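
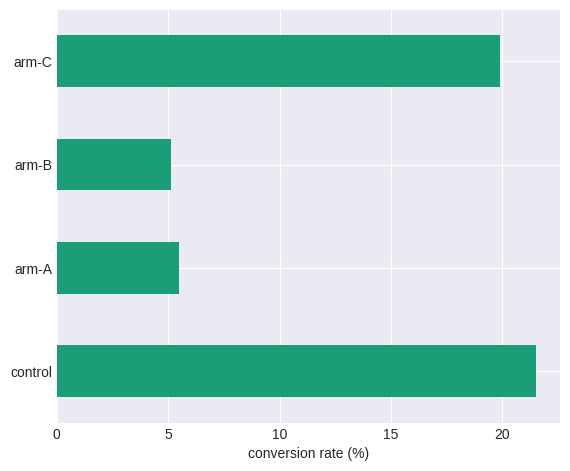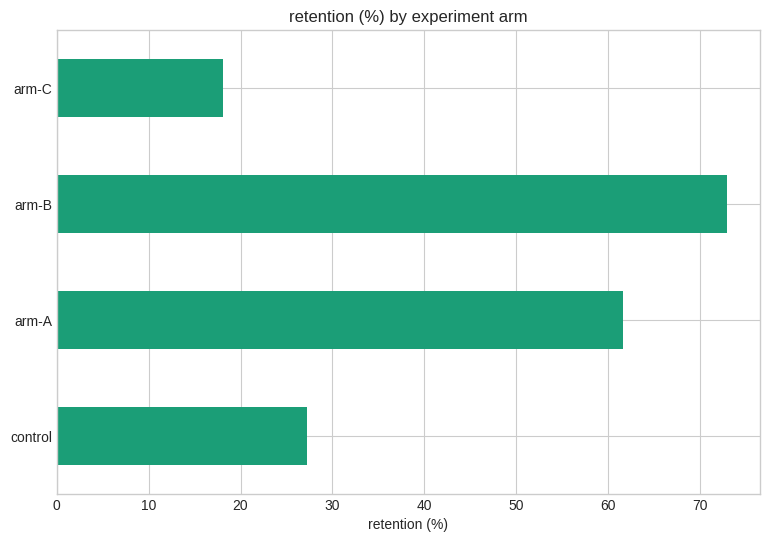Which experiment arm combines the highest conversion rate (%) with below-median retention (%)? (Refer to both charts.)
control

Chart 2 median retention (%) ≈ 40; below-median experiment arms: control, arm-C. Among those, control has the highest conversion rate (%) (≈ 22).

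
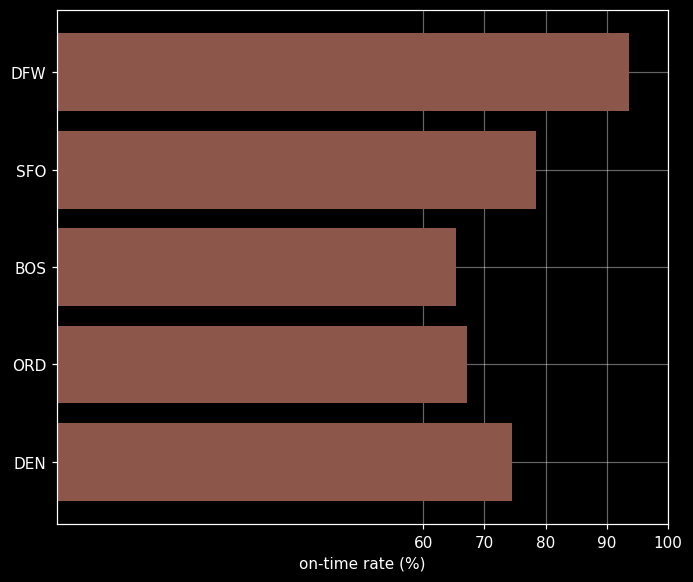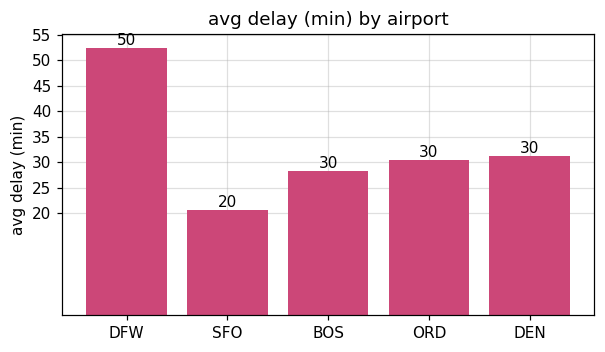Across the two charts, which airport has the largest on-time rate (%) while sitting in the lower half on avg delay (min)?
SFO

Chart 2 median avg delay (min) ≈ 30; below-median airports: SFO, BOS. Among those, SFO has the highest on-time rate (%) (≈ 80).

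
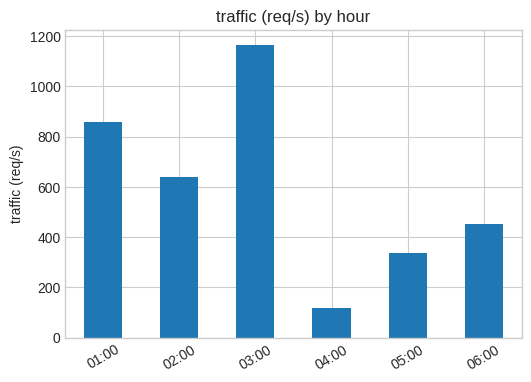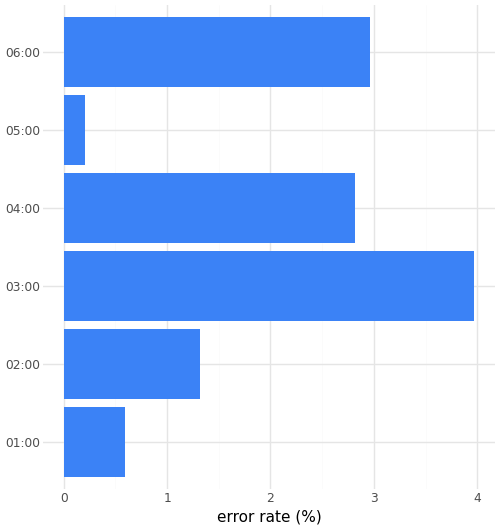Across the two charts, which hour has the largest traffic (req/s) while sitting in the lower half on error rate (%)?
Chart 2 median error rate (%) ≈ 2; below-median hours: 01:00, 02:00, 05:00. Among those, 01:00 has the highest traffic (req/s) (≈ 800).

01:00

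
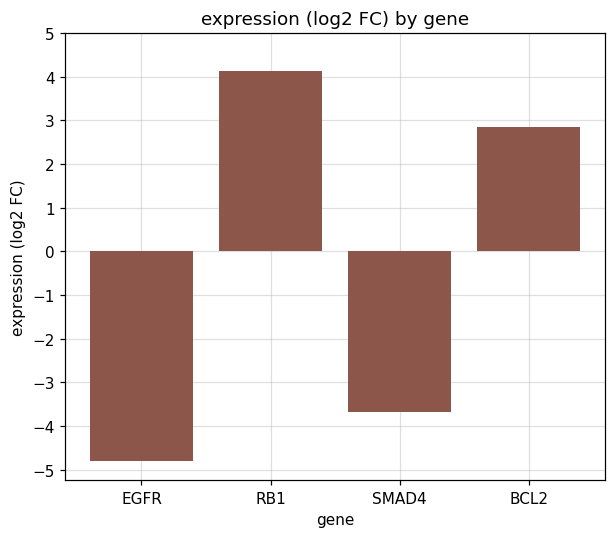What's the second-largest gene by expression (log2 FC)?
BCL2

Top 3: RB1 ≈ 4, BCL2 ≈ 3, SMAD4 ≈ -4.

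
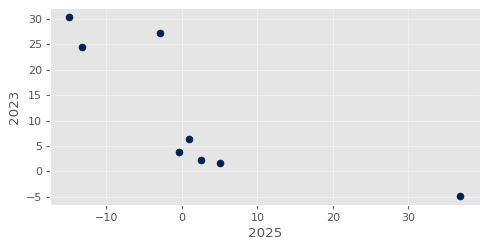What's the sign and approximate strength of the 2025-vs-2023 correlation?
negative, strong

Points are negatively correlated; strong (|r| ≈ 0.8).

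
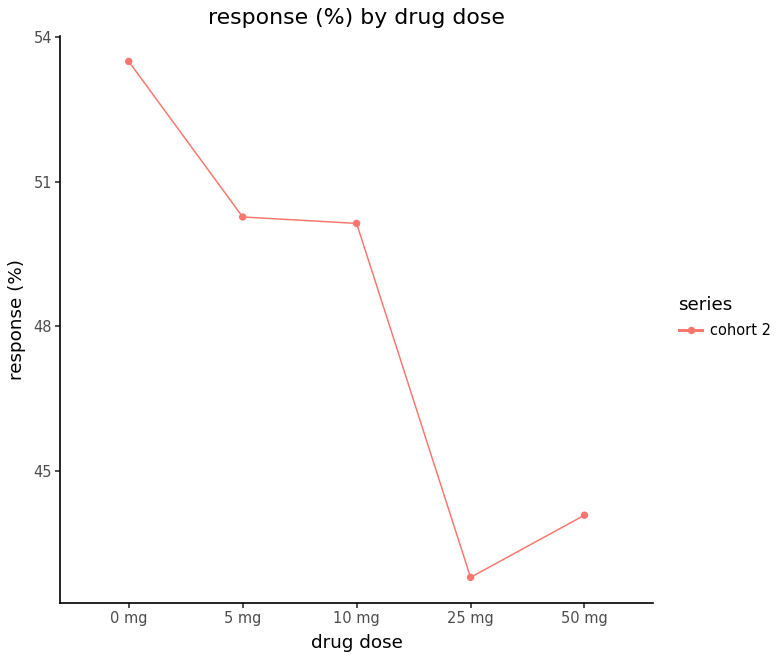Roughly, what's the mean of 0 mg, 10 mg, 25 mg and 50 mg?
(53 + 50 + 43 + 44) / 4 ≈ 48.

≈ 48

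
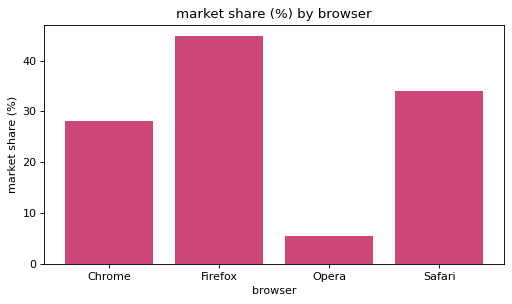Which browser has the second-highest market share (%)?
Top 3: Firefox ≈ 45, Safari ≈ 35, Chrome ≈ 30.

Safari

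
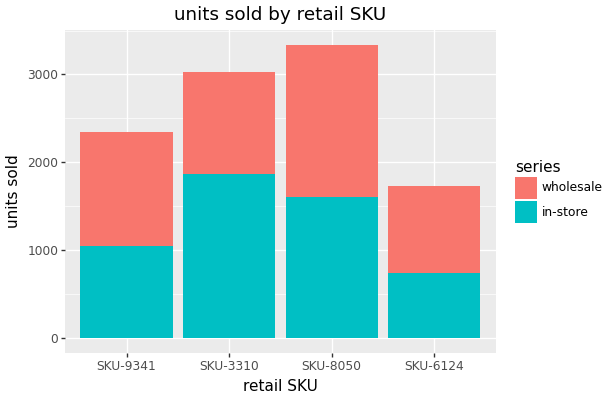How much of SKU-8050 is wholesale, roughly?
wholesale top ≈ 3500, bottom ≈ 1500; segment ≈ 2000.

≈ 2000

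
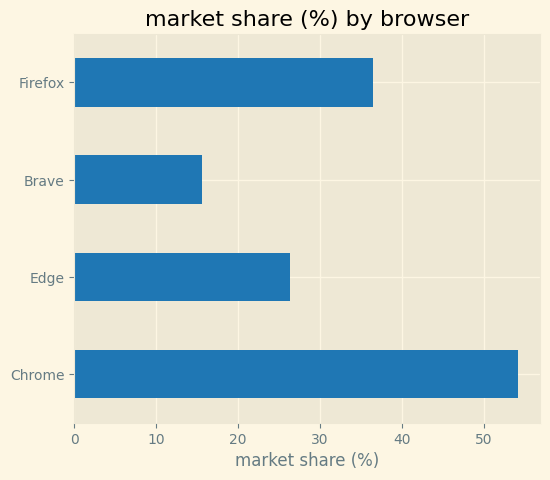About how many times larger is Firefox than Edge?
Firefox ≈ 35, Edge ≈ 25; 35/25 ≈ 1.4.

≈ 1.4×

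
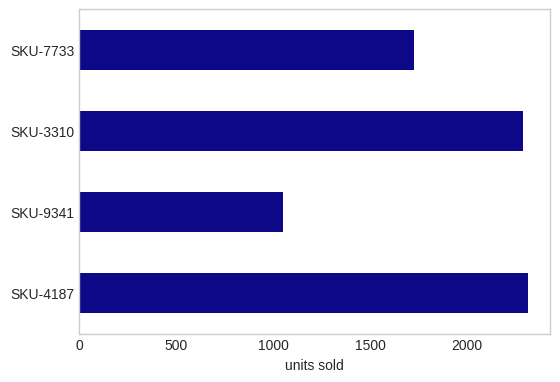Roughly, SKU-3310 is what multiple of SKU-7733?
SKU-3310 ≈ 2200, SKU-7733 ≈ 1800; 2200/1800 ≈ 1.22.

≈ 1.22×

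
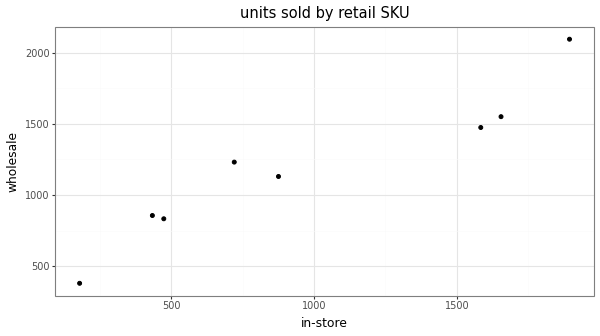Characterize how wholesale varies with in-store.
Points are positively correlated; strong (|r| ≈ 0.9).

positive, strong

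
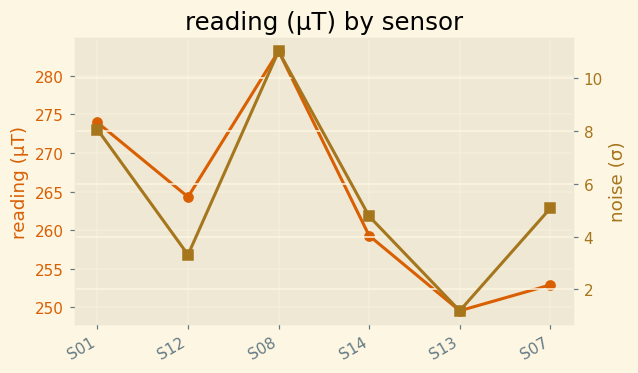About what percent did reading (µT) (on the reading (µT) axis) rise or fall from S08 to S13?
S08 ≈ 285, S13 ≈ 250; (250 − 285) / 285 ≈ -12.3%.

≈ -12.3%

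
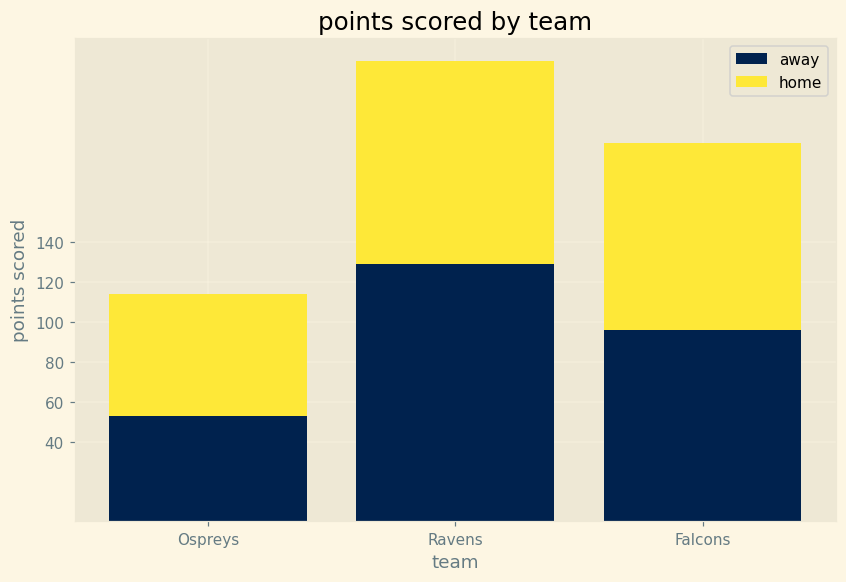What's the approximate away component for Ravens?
≈ 120

away top ≈ 120, bottom ≈ 0; segment ≈ 120.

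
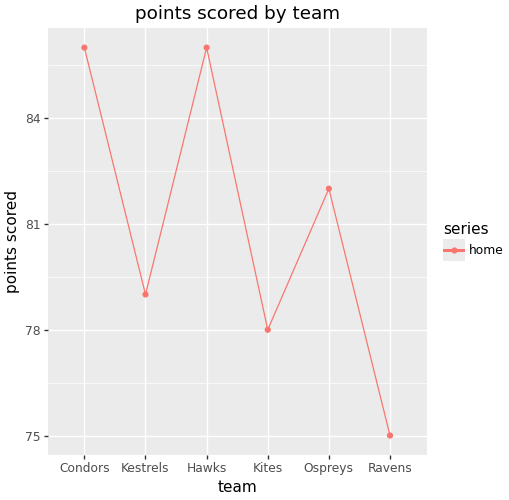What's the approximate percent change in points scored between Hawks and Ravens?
Hawks ≈ 86, Ravens ≈ 75; (75 − 86) / 86 ≈ -12.8%.

≈ -12.8%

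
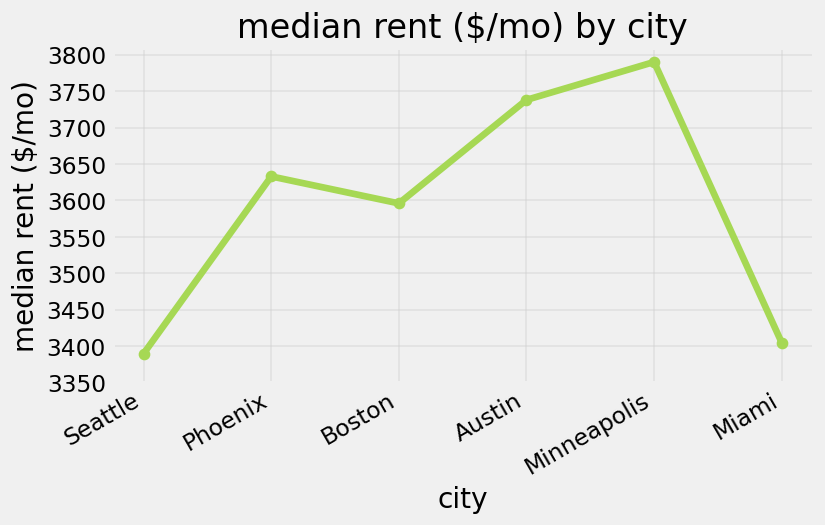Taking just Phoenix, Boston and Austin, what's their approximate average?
(3650 + 3600 + 3750) / 3 ≈ 3667.

≈ 3667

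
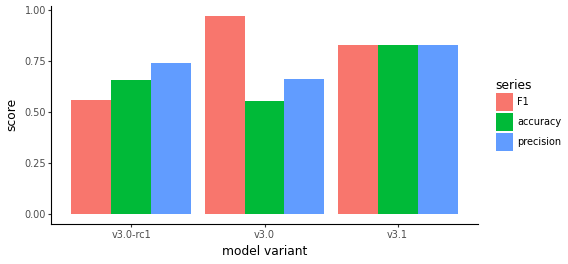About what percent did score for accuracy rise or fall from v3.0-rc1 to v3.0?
v3.0-rc1 ≈ 0.7, v3.0 ≈ 0.6; (0.6 − 0.7) / 0.7 ≈ -14.3%.

≈ -14.3%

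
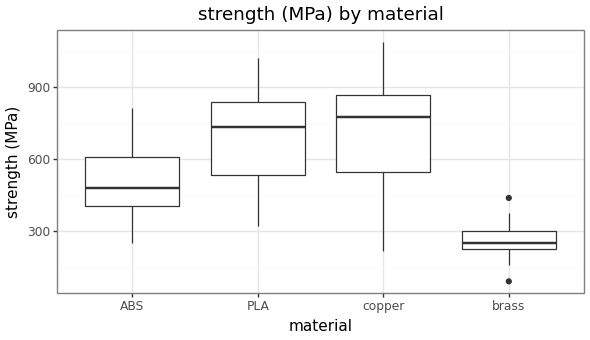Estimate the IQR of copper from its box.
≈ 300

Q3 ≈ 850, Q1 ≈ 550; IQR ≈ 300.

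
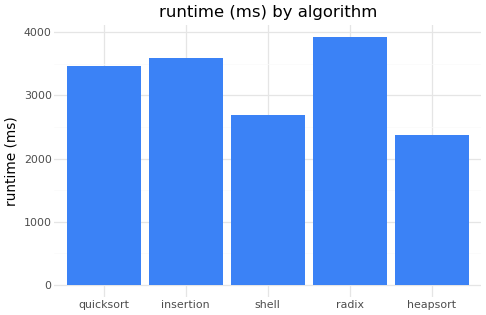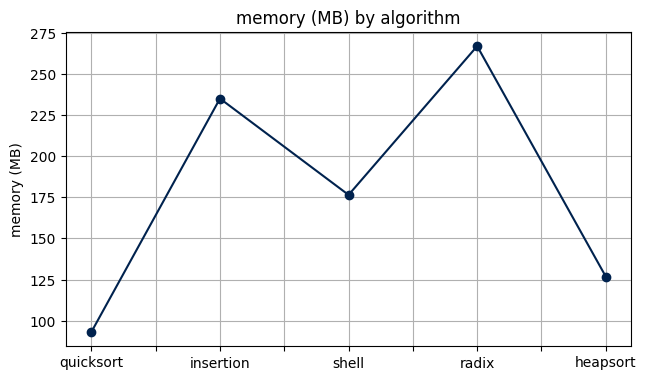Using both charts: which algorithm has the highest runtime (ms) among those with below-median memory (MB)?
quicksort

Chart 2 median memory (MB) ≈ 175; below-median algorithms: quicksort, heapsort. Among those, quicksort has the highest runtime (ms) (≈ 3500).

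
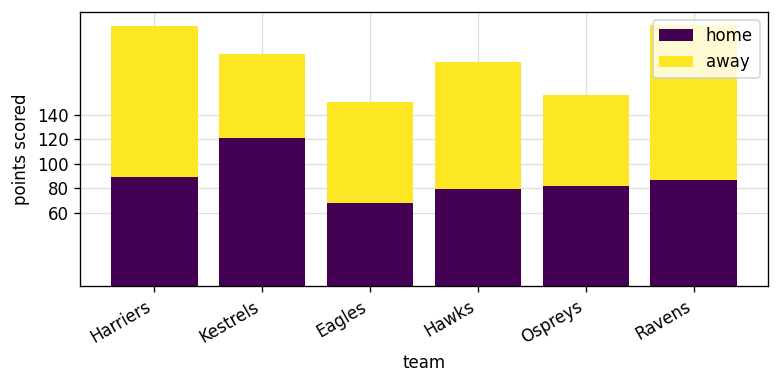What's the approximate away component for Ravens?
≈ 140

away top ≈ 220, bottom ≈ 80; segment ≈ 140.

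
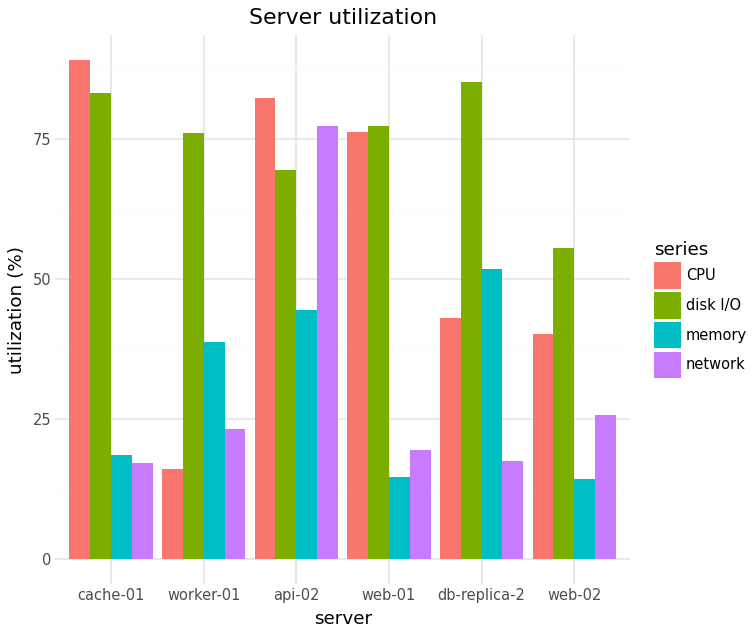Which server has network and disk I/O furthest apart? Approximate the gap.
db-replica-2, ≈ 70 %

db-replica-2: network ≈ 20, disk I/O ≈ 90 → gap ≈ 70. Next-largest (cache-01) is only ≈ 60.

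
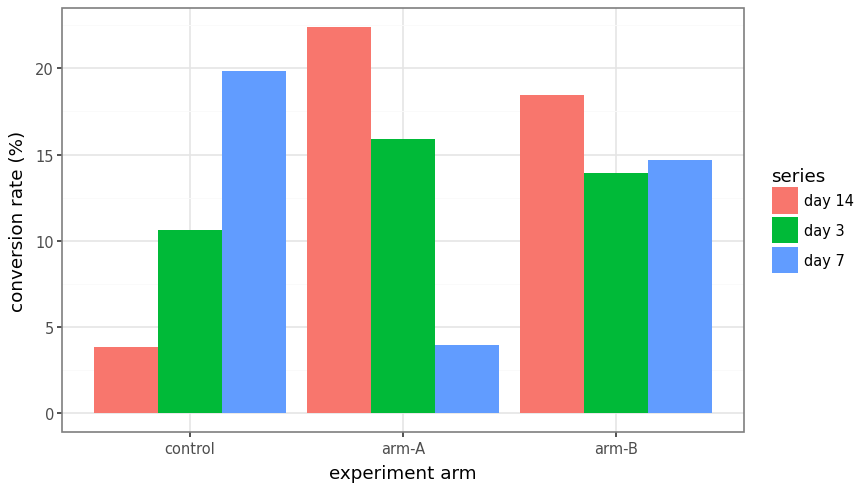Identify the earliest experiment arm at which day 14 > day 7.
arm-A

control: day 14 ≈ 4 vs day 7 ≈ 20 (not yet); arm-A: day 14 ≈ 22 vs day 7 ≈ 4 (first crossover).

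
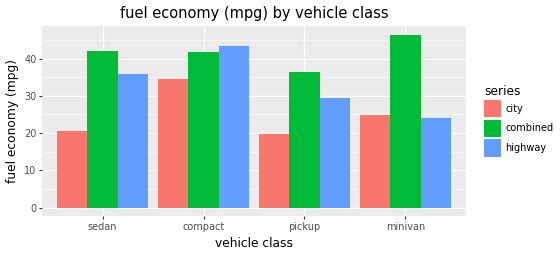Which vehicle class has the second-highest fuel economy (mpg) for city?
minivan

Top 3 for city: compact ≈ 35, minivan ≈ 25, sedan ≈ 20.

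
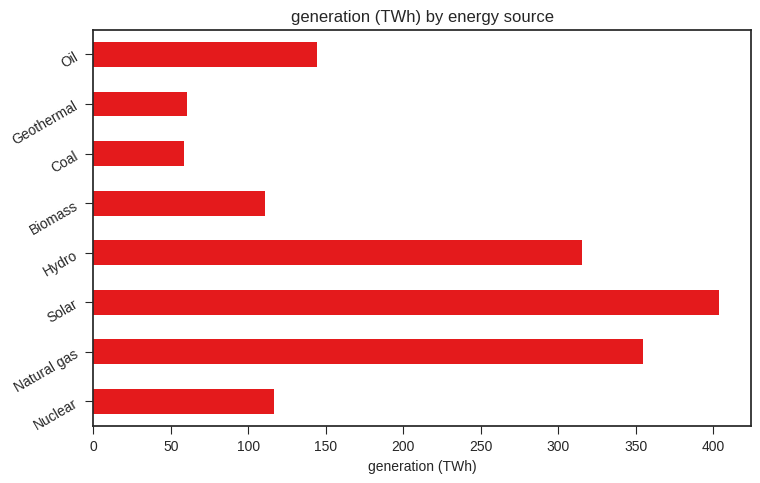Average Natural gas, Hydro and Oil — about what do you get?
(350 + 300 + 150) / 3 ≈ 267.

≈ 267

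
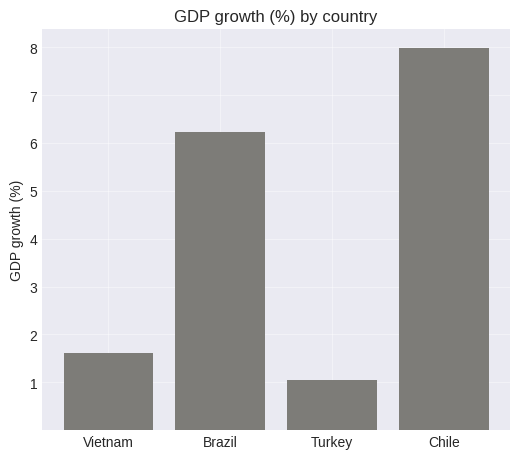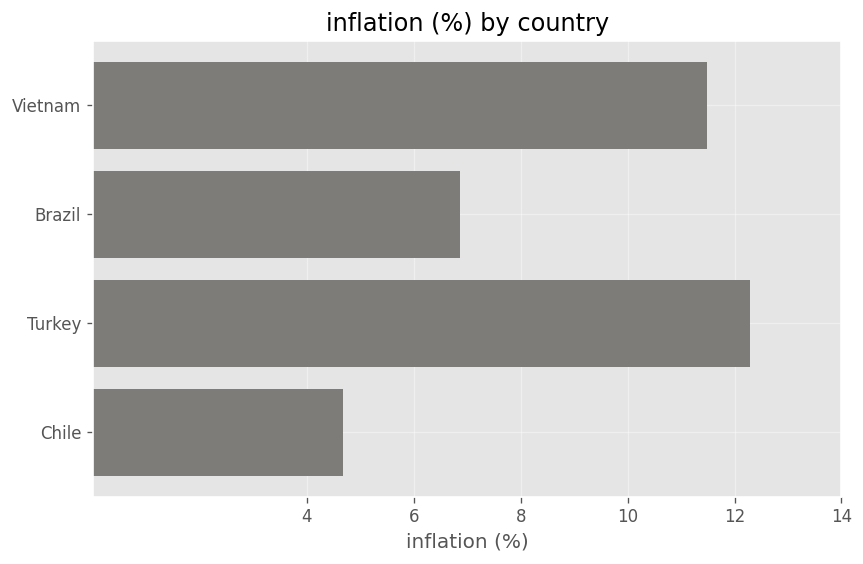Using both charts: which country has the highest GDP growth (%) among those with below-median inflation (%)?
Chart 2 median inflation (%) ≈ 10; below-median countries: Brazil, Chile. Among those, Chile has the highest GDP growth (%) (≈ 8).

Chile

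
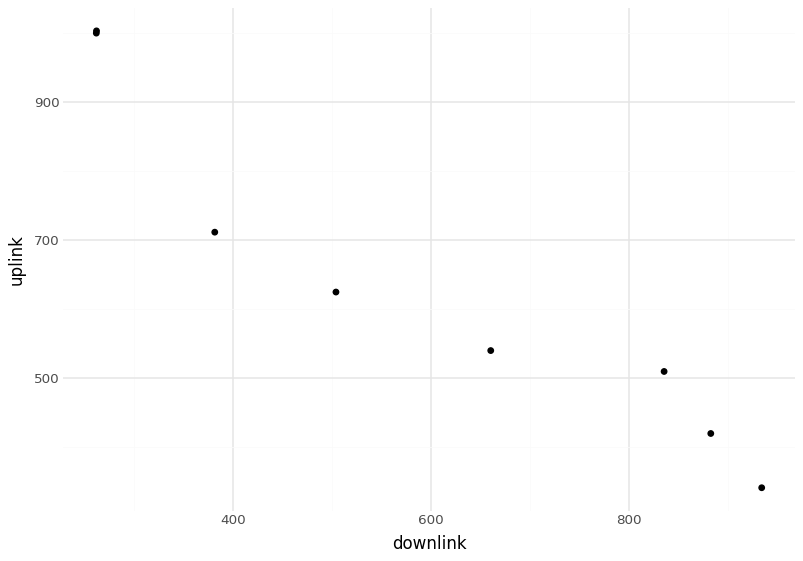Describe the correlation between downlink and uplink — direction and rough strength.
Points are negatively correlated; strong (|r| ≈ 1.0).

negative, strong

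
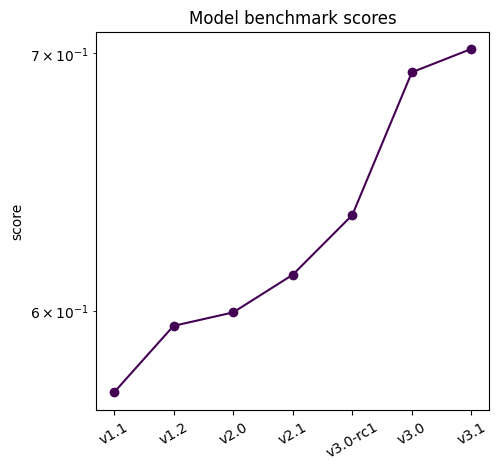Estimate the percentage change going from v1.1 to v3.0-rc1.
v1.1 ≈ 0.58, v3.0-rc1 ≈ 0.64; (0.64 − 0.58) / 0.58 ≈ +10.3%.

≈ +10.3%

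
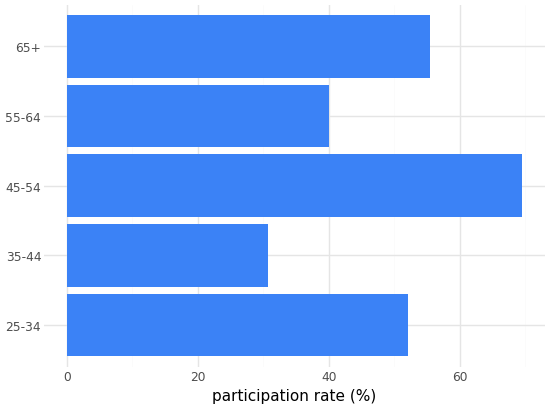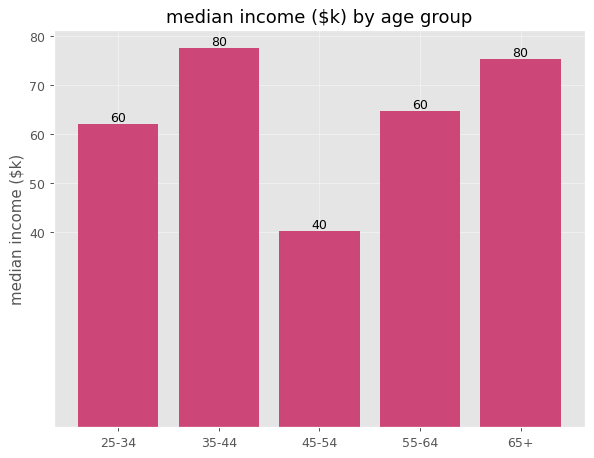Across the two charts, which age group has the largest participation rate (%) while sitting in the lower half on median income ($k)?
45-54

Chart 2 median median income ($k) ≈ 60; below-median age groups: 25-34, 45-54. Among those, 45-54 has the highest participation rate (%) (≈ 70).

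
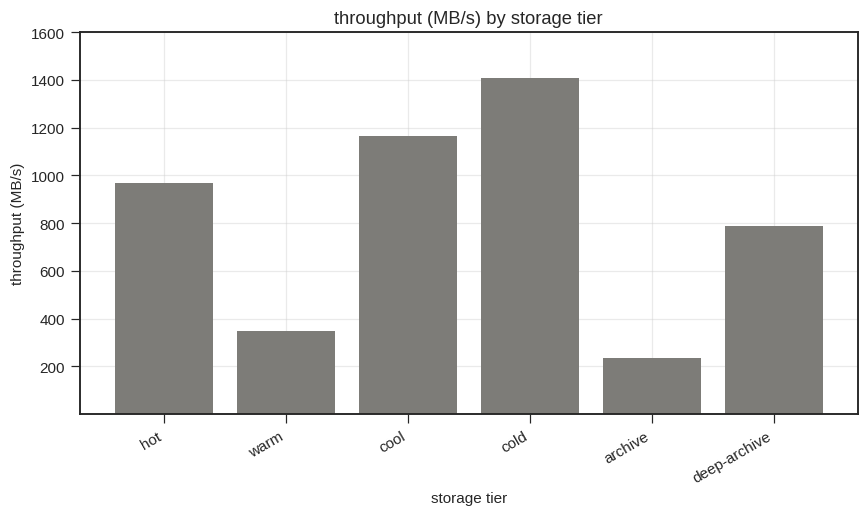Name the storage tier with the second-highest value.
Top 3: cold ≈ 1400, cool ≈ 1200, hot ≈ 1000.

cool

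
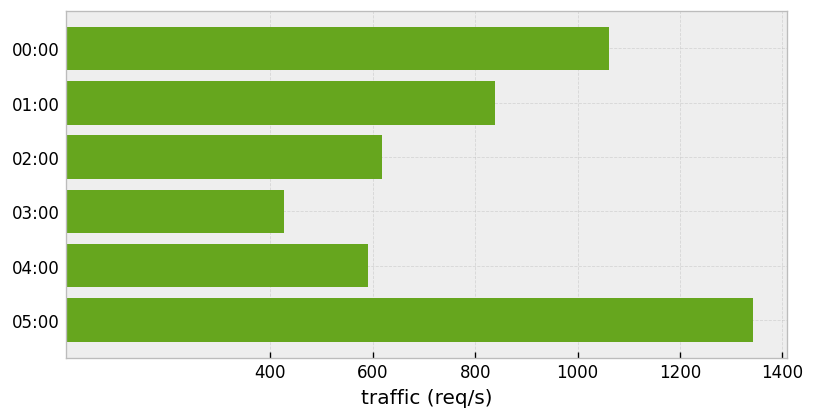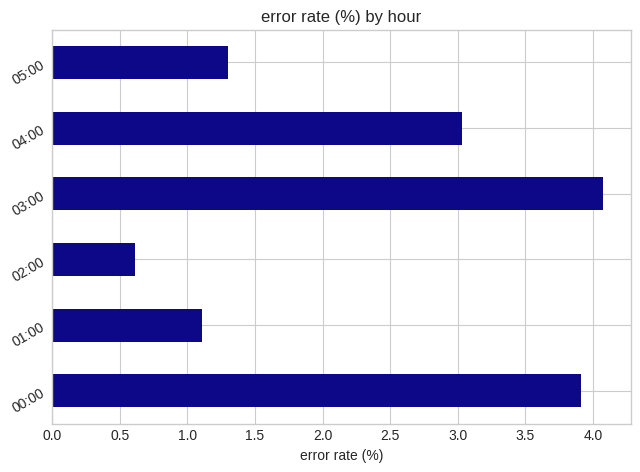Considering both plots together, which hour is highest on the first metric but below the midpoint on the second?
05:00

Chart 2 median error rate (%) ≈ 2; below-median hours: 01:00, 02:00, 05:00. Among those, 05:00 has the highest traffic (req/s) (≈ 1400).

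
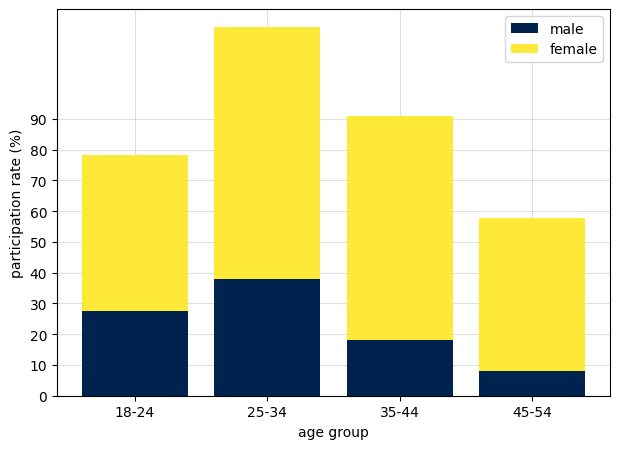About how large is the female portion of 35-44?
female top ≈ 90, bottom ≈ 20; segment ≈ 70.

≈ 70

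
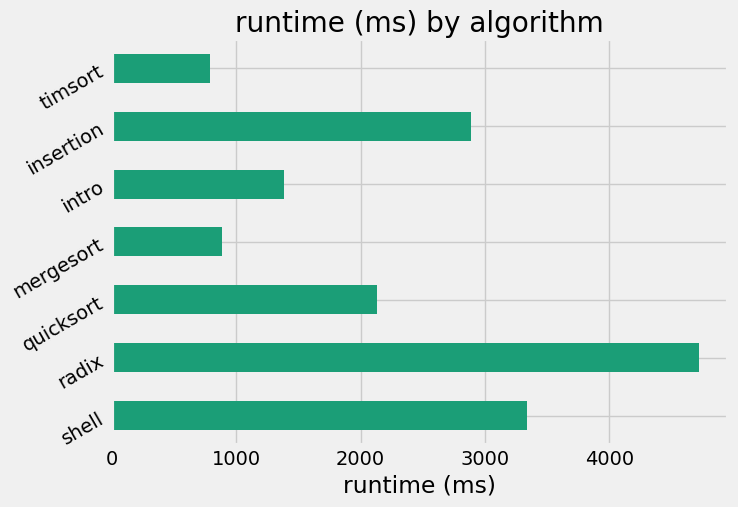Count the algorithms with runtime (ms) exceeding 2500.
3

Above 2500: shell, radix, insertion.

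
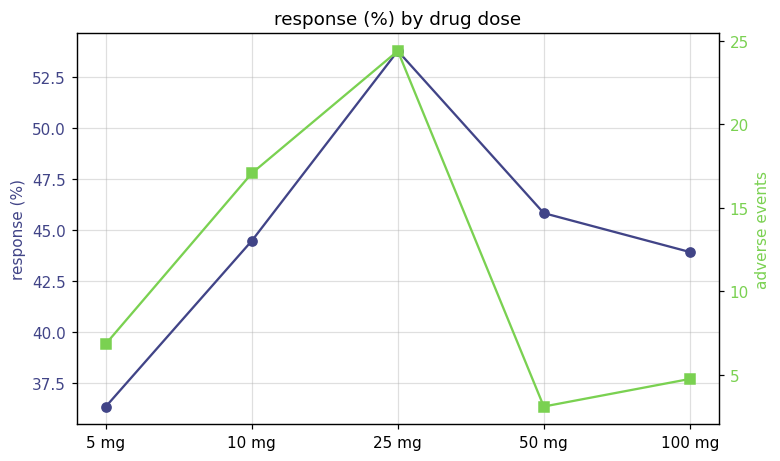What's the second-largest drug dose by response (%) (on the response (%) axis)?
Top 3 (on the response (%) axis): 25 mg ≈ 54, 50 mg ≈ 46, 10 mg ≈ 44.

50 mg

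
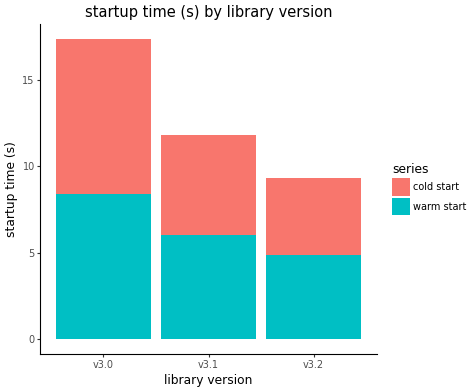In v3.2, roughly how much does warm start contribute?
warm start top ≈ 4, bottom ≈ 0; segment ≈ 4.

≈ 4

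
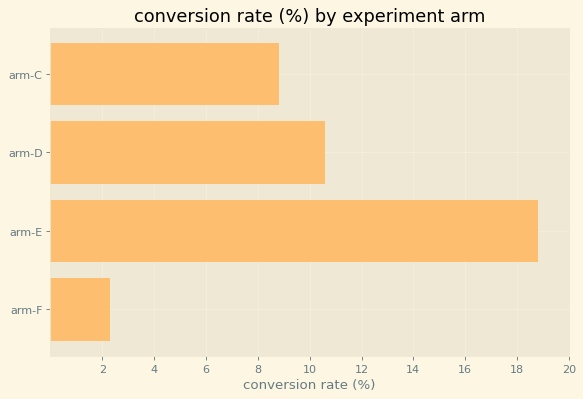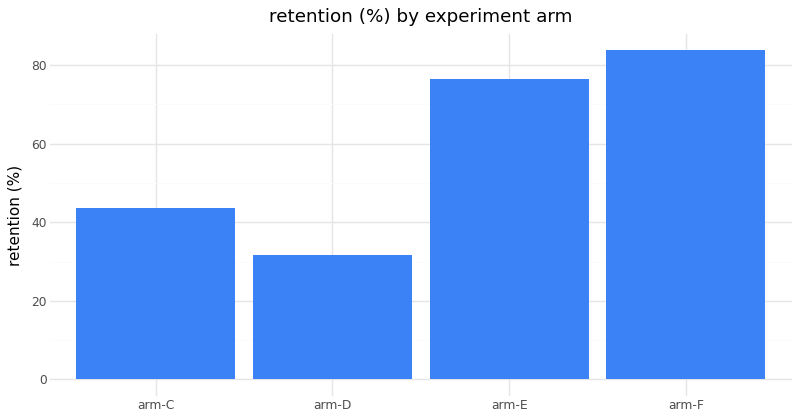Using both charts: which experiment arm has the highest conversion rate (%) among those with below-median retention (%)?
arm-D

Chart 2 median retention (%) ≈ 60; below-median experiment arms: arm-C, arm-D. Among those, arm-D has the highest conversion rate (%) (≈ 10).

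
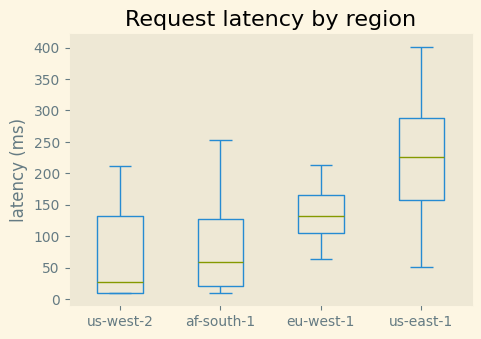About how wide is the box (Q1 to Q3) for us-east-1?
≈ 120

Q3 ≈ 280, Q1 ≈ 160; IQR ≈ 120.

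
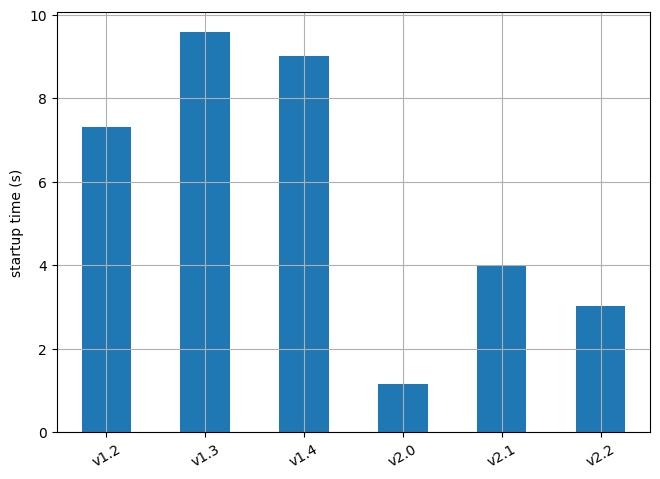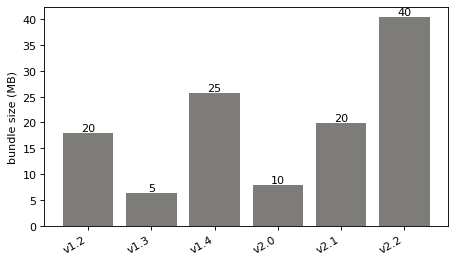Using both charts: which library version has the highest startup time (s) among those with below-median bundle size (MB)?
Chart 2 median bundle size (MB) ≈ 20; below-median library versions: v1.2, v1.3, v2.0. Among those, v1.3 has the highest startup time (s) (≈ 10).

v1.3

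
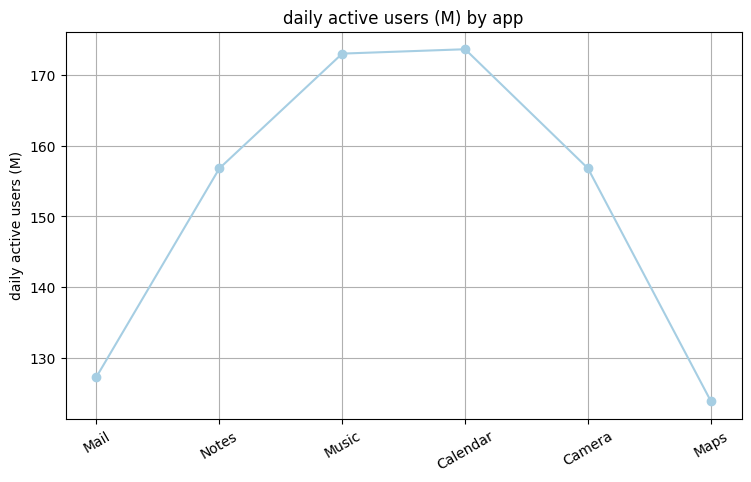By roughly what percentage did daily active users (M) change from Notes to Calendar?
Notes ≈ 155, Calendar ≈ 175; (175 − 155) / 155 ≈ +12.9%.

≈ +12.9%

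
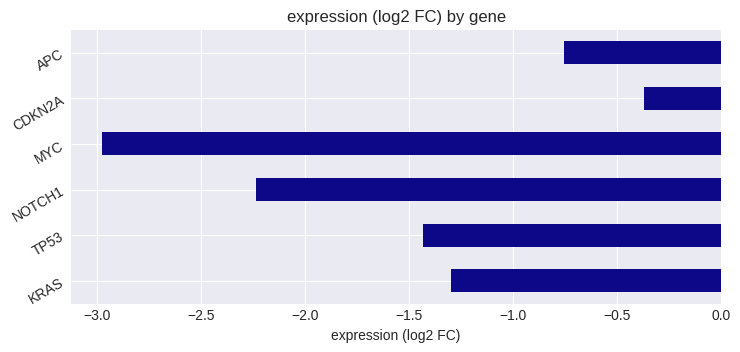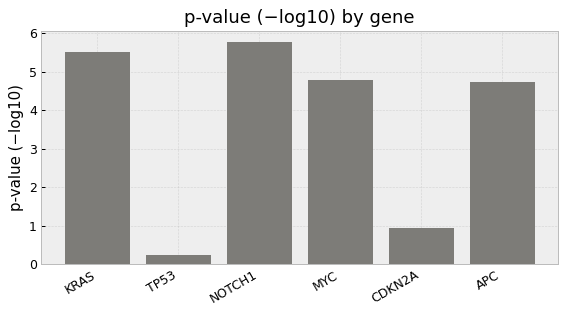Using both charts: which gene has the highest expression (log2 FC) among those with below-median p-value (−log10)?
CDKN2A

Chart 2 median p-value (−log10) ≈ 5; below-median genes: TP53, CDKN2A, APC. Among those, CDKN2A has the highest expression (log2 FC) (≈ 0).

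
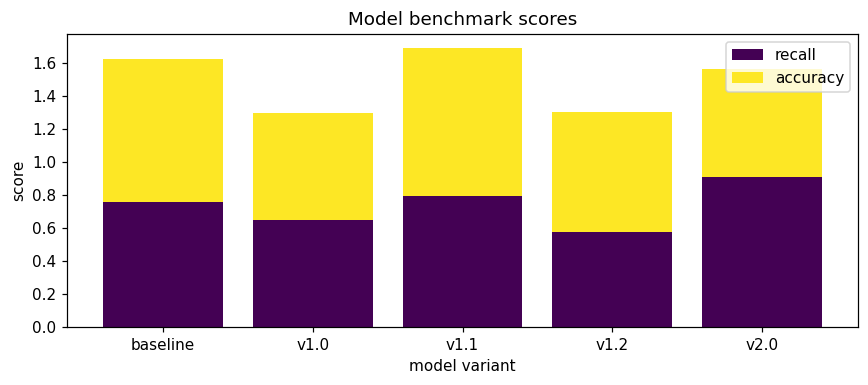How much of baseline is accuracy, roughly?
accuracy top ≈ 1.6, bottom ≈ 0.8; segment ≈ 0.8.

≈ 0.8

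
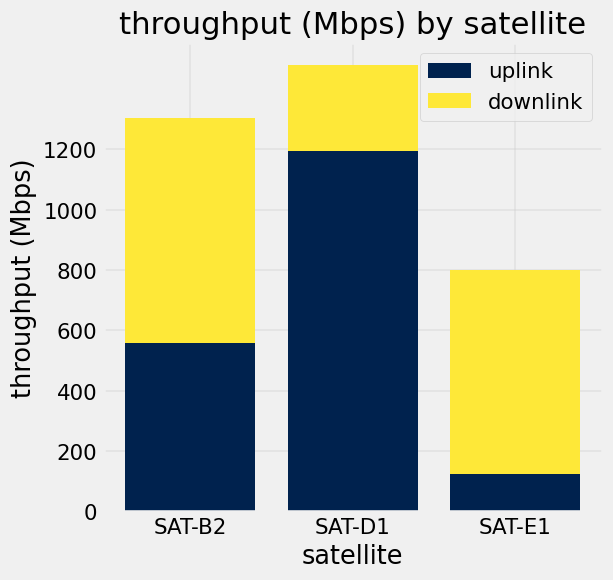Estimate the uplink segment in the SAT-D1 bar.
uplink top ≈ 1200, bottom ≈ 0; segment ≈ 1200.

≈ 1200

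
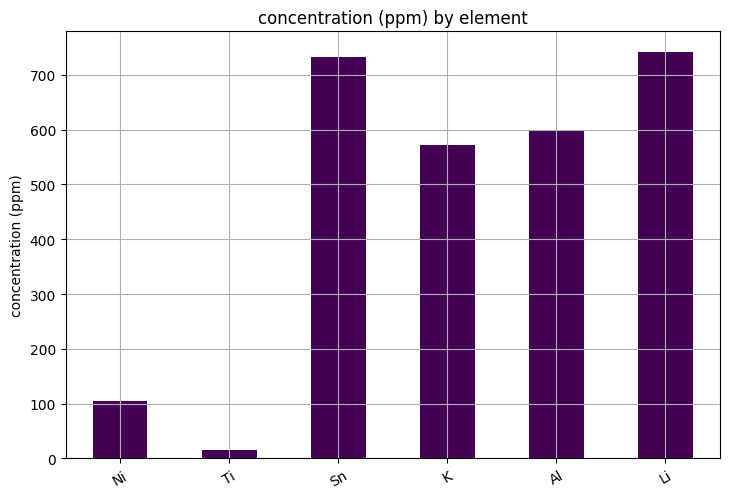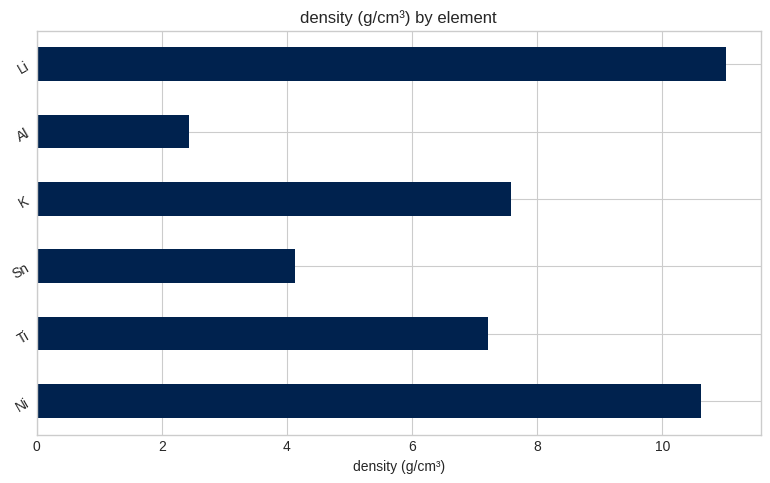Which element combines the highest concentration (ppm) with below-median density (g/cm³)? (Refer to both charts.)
Sn

Chart 2 median density (g/cm³) ≈ 8; below-median elements: Ti, Sn, Al. Among those, Sn has the highest concentration (ppm) (≈ 700).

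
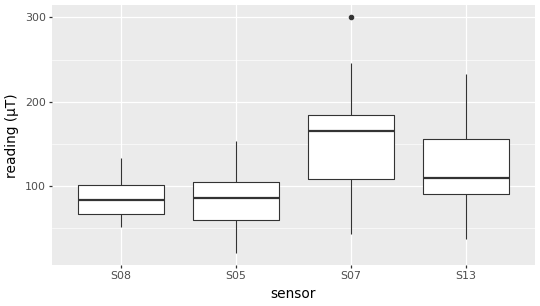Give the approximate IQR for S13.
≈ 70

Q3 ≈ 160, Q1 ≈ 90; IQR ≈ 70.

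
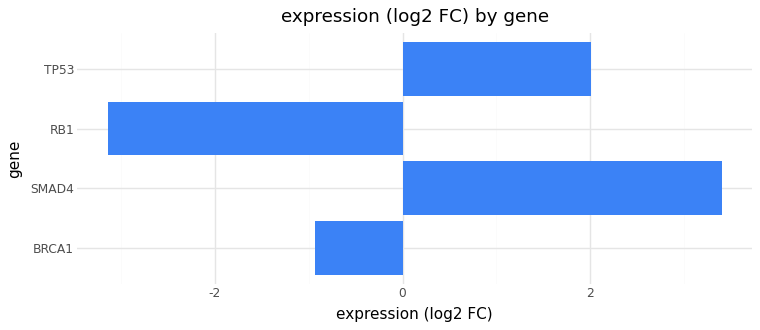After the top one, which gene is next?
TP53

Top 3: SMAD4 ≈ 3, TP53 ≈ 2, BRCA1 ≈ -1.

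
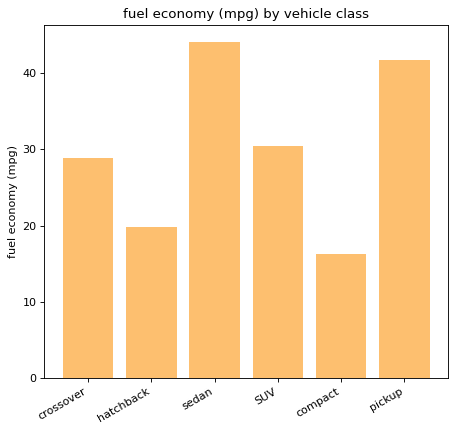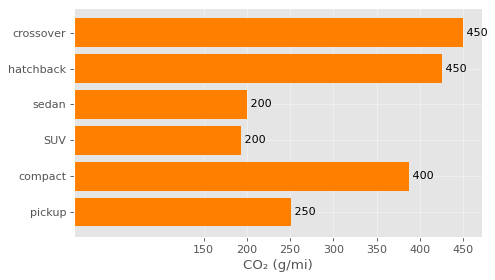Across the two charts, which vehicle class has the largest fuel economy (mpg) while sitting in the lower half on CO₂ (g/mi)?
sedan

Chart 2 median CO₂ (g/mi) ≈ 300; below-median vehicle classes: sedan, SUV, pickup. Among those, sedan has the highest fuel economy (mpg) (≈ 45).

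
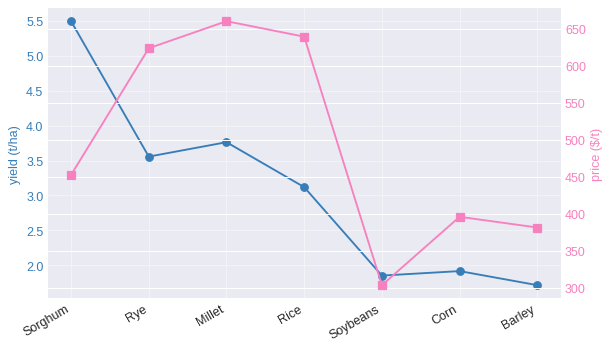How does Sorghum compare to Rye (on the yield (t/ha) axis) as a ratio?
Sorghum ≈ 5.5, Rye ≈ 3.5; 5.5/3.5 ≈ 1.57.

≈ 1.57×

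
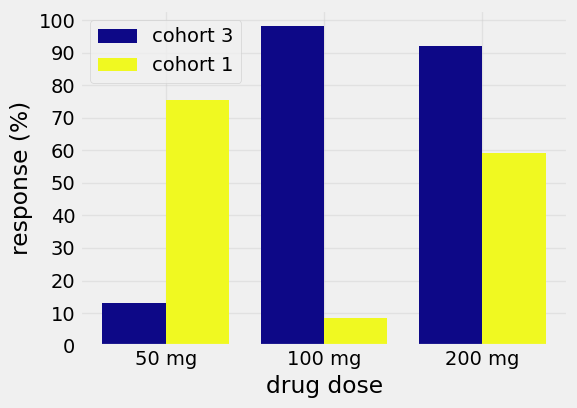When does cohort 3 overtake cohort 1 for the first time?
50 mg: cohort 3 ≈ 10 vs cohort 1 ≈ 80 (not yet); 100 mg: cohort 3 ≈ 100 vs cohort 1 ≈ 10 (first crossover).

100 mg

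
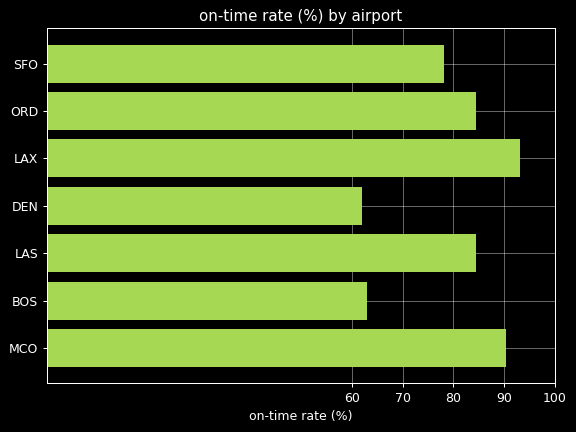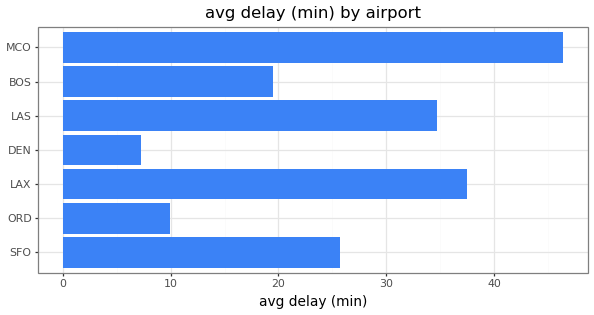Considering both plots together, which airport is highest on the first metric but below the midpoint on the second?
Chart 2 median avg delay (min) ≈ 25; below-median airports: ORD, DEN, BOS. Among those, ORD has the highest on-time rate (%) (≈ 80).

ORD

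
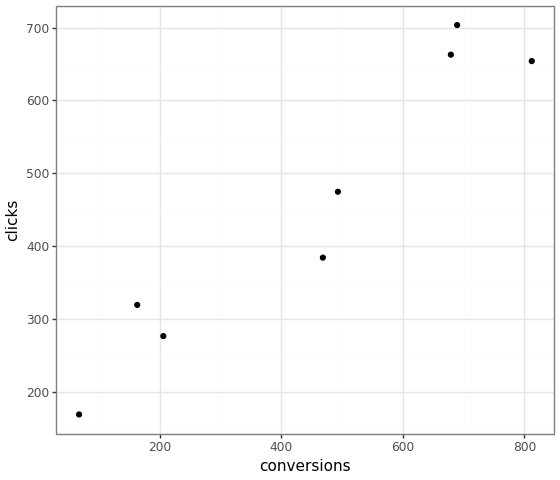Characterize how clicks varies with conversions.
positive, strong

Points are positively correlated; strong (|r| ≈ 1.0).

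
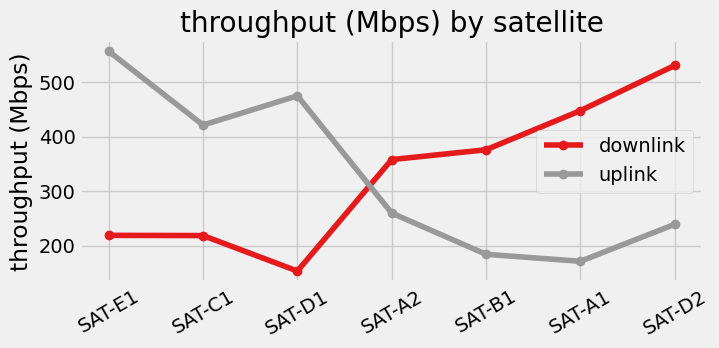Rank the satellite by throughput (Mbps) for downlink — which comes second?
SAT-A1

Top 3 for downlink: SAT-D2 ≈ 550, SAT-A1 ≈ 450, SAT-B1 ≈ 400.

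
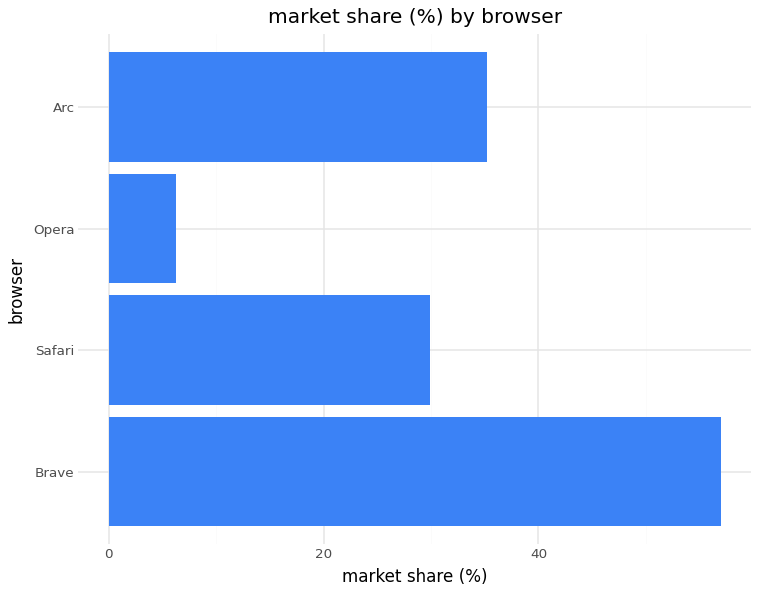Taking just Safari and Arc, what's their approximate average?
≈ 32

(30 + 35) / 2 ≈ 32.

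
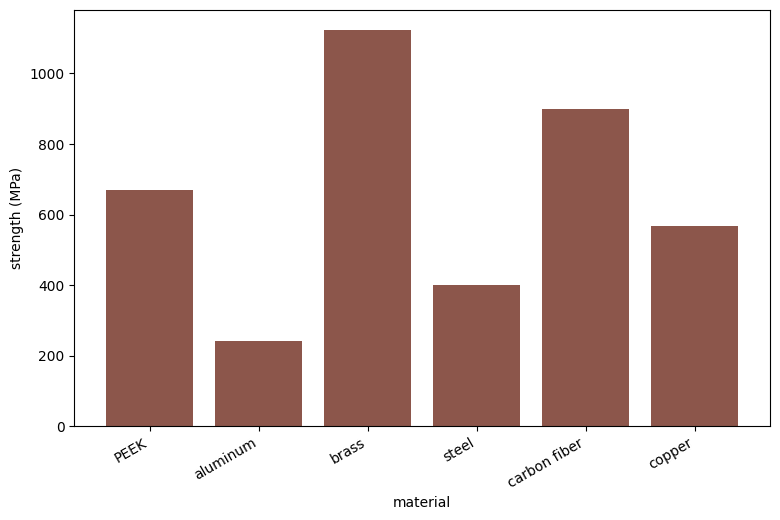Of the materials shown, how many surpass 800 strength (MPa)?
Above 800: brass, carbon fiber.

2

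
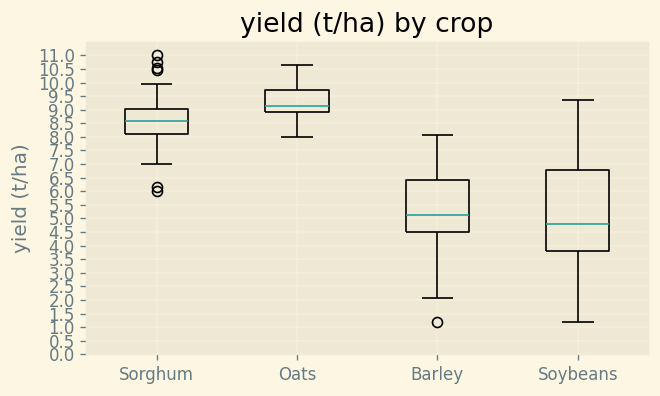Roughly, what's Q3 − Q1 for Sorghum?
Q3 ≈ 9.0, Q1 ≈ 8.0; IQR ≈ 1.0.

≈ 1.0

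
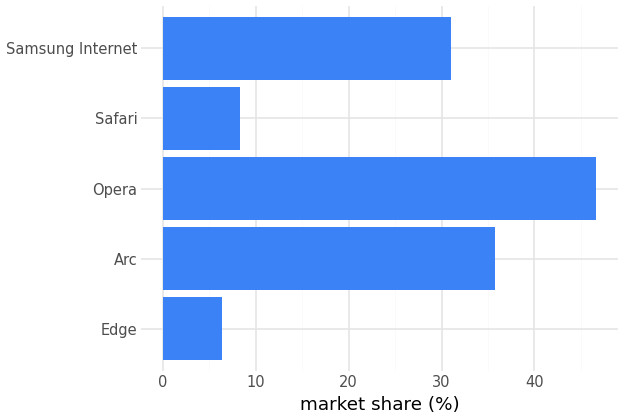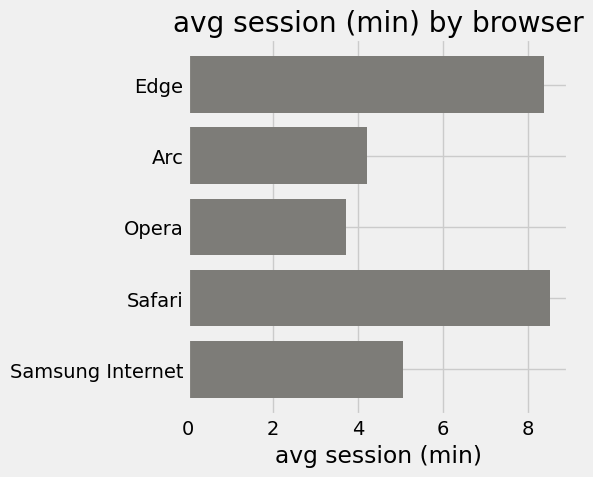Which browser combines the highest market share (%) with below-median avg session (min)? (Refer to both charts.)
Chart 2 median avg session (min) ≈ 5; below-median browsers: Arc, Opera. Among those, Opera has the highest market share (%) (≈ 45).

Opera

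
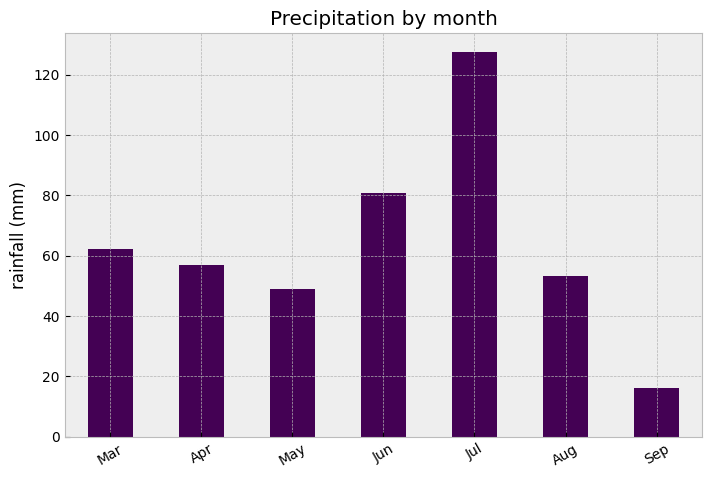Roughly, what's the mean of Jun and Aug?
≈ 70

(80 + 60) / 2 ≈ 70.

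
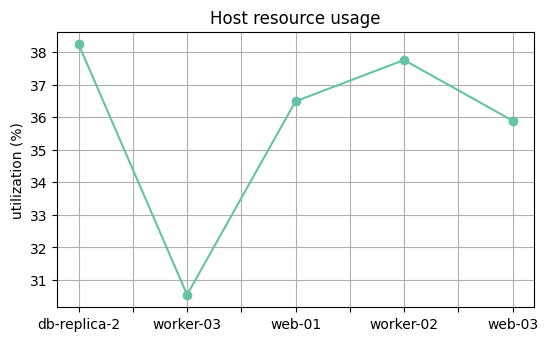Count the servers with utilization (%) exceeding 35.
Above 35: db-replica-2, web-01, worker-02, web-03.

4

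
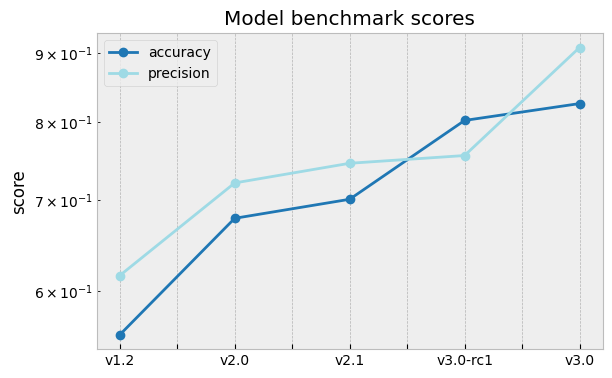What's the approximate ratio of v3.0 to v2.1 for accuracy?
≈ 1.21×

v3.0 ≈ 0.85, v2.1 ≈ 0.70; 0.85/0.70 ≈ 1.21.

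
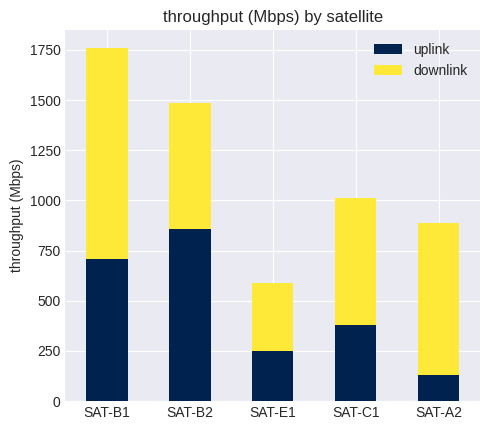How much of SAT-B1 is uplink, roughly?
uplink top ≈ 800, bottom ≈ 0; segment ≈ 800.

≈ 800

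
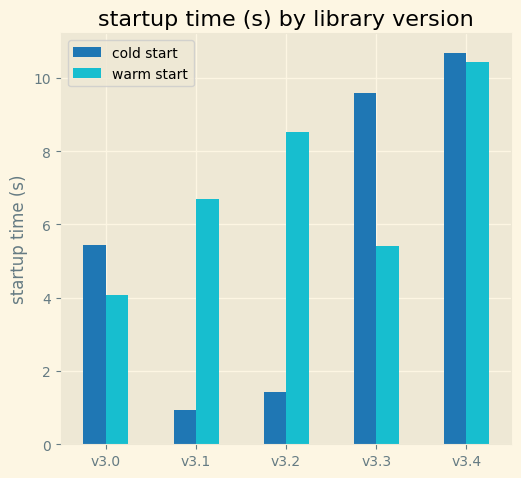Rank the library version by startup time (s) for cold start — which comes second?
Top 3 for cold start: v3.4 ≈ 11, v3.3 ≈ 10, v3.0 ≈ 5.

v3.3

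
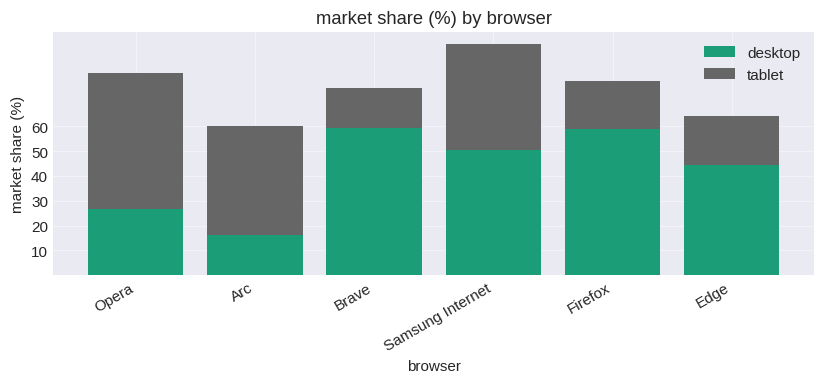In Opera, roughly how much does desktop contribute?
desktop top ≈ 30, bottom ≈ 0; segment ≈ 30.

≈ 30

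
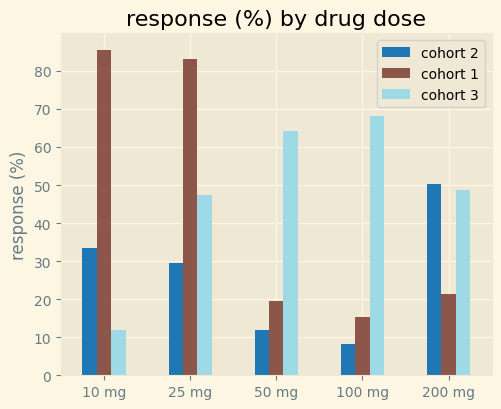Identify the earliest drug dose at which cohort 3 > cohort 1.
25 mg: cohort 3 ≈ 50 vs cohort 1 ≈ 80 (not yet); 50 mg: cohort 3 ≈ 60 vs cohort 1 ≈ 20 (first crossover).

50 mg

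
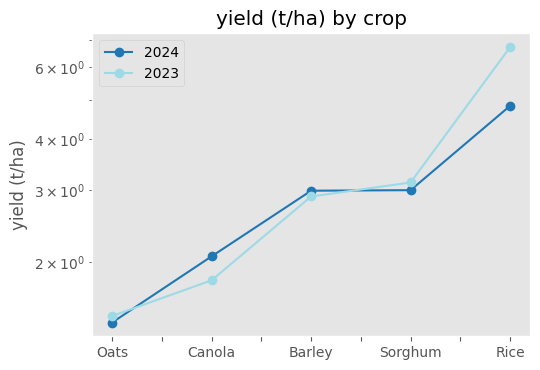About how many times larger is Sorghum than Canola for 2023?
≈ 1.5×

Sorghum ≈ 3.0, Canola ≈ 2.0; 3.0/2.0 ≈ 1.5.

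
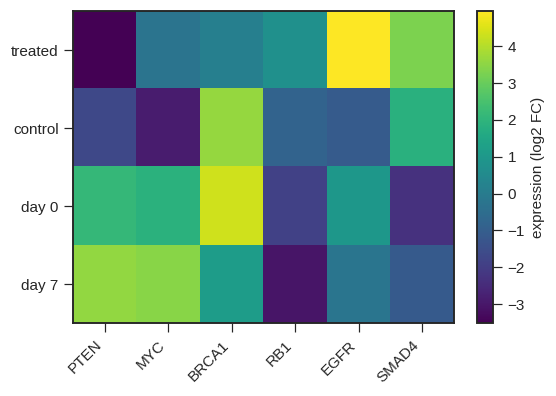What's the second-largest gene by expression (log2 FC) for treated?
Top 3 for treated: EGFR ≈ 5, SMAD4 ≈ 3, RB1 ≈ 1.

SMAD4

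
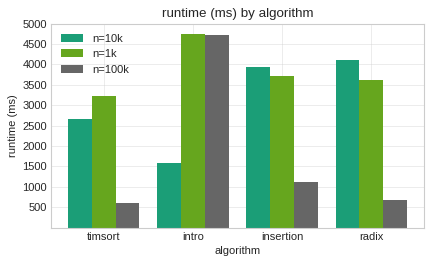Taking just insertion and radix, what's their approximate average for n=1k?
(3500 + 3500) / 2 ≈ 3500.

≈ 3500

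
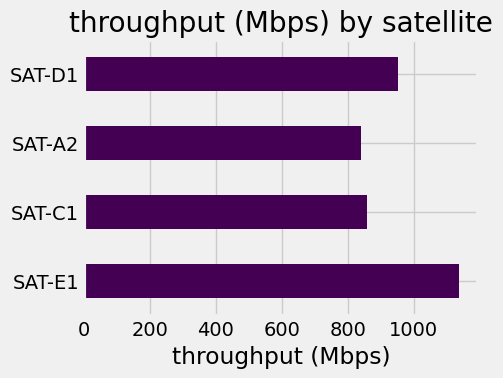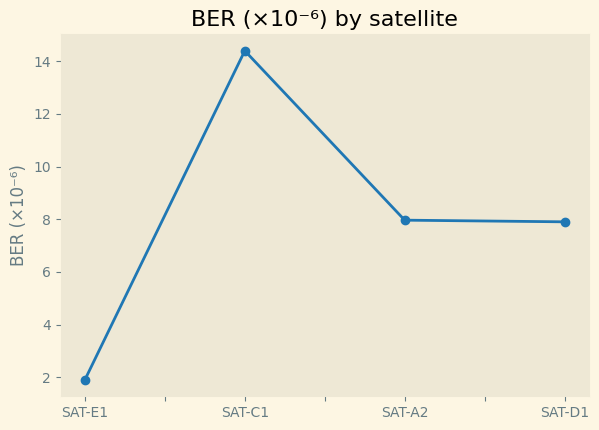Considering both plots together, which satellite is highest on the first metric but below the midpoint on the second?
SAT-E1

Chart 2 median BER (×10⁻⁶) ≈ 8; below-median satellites: SAT-E1, SAT-D1. Among those, SAT-E1 has the highest throughput (Mbps) (≈ 1200).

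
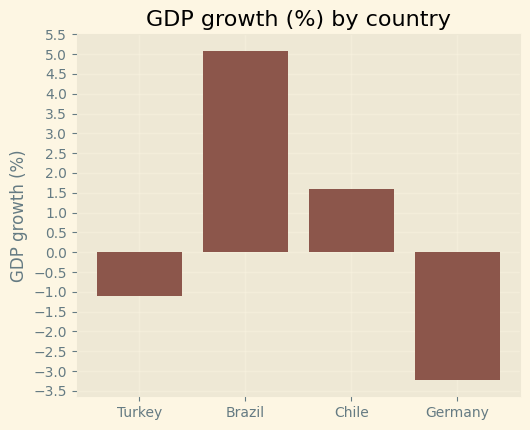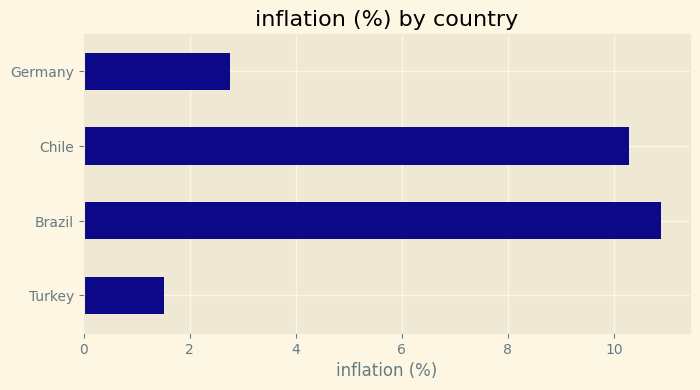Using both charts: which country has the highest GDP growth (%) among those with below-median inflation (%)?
Turkey

Chart 2 median inflation (%) ≈ 7; below-median countries: Turkey, Germany. Among those, Turkey has the highest GDP growth (%) (≈ -1).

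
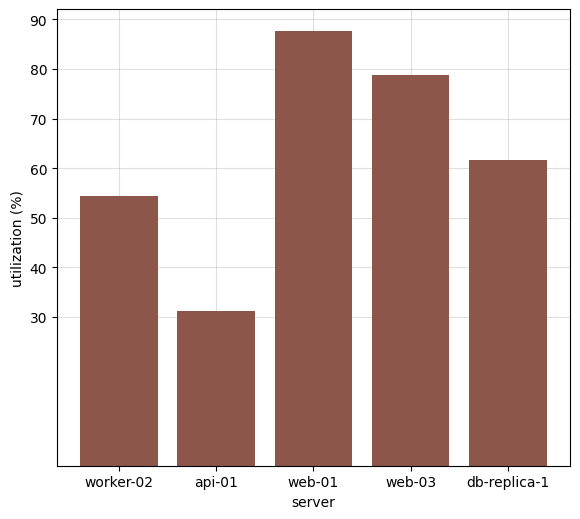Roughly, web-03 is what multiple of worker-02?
web-03 ≈ 80, worker-02 ≈ 50; 80/50 ≈ 1.6.

≈ 1.6×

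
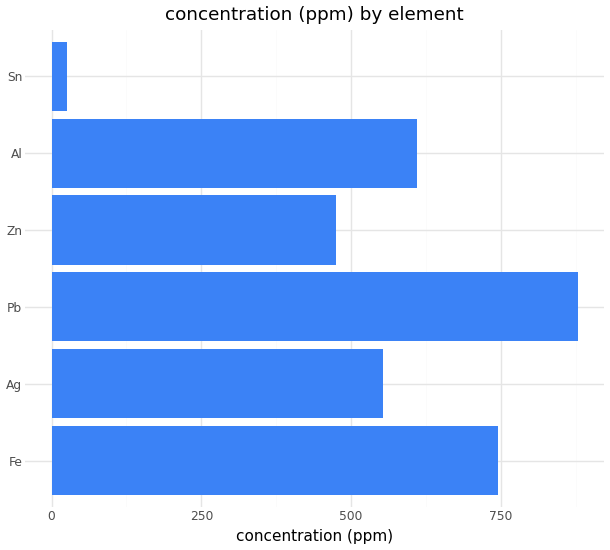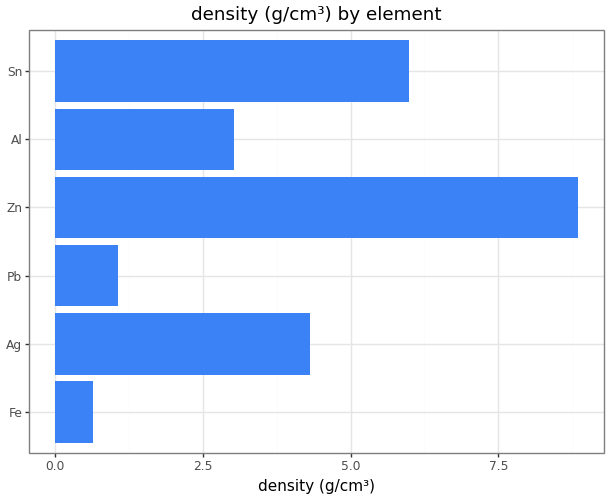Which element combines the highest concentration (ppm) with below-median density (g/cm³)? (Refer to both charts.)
Chart 2 median density (g/cm³) ≈ 4; below-median elements: Fe, Pb, Al. Among those, Pb has the highest concentration (ppm) (≈ 900).

Pb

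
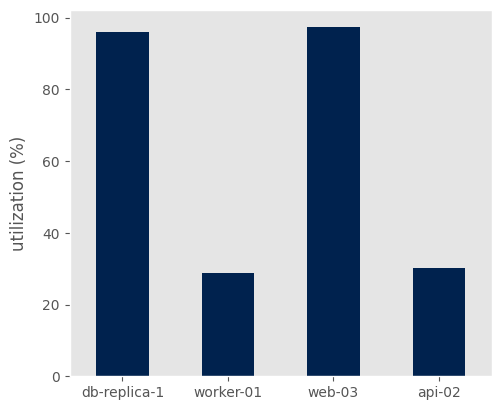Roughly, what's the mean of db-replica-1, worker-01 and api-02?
≈ 53

(100 + 30 + 30) / 3 ≈ 53.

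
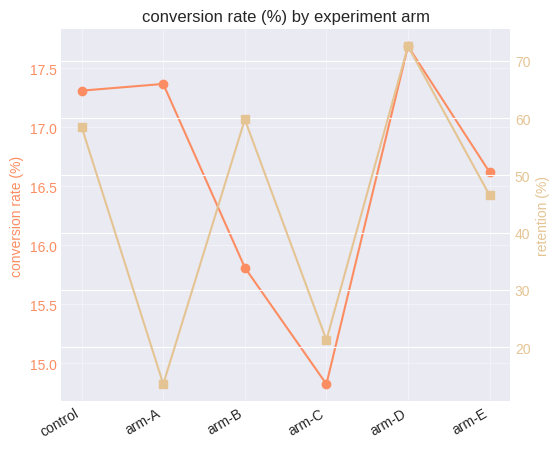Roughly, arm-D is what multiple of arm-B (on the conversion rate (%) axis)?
≈ 1.09×

arm-D ≈ 17.5, arm-B ≈ 16.0; 17.5/16.0 ≈ 1.09.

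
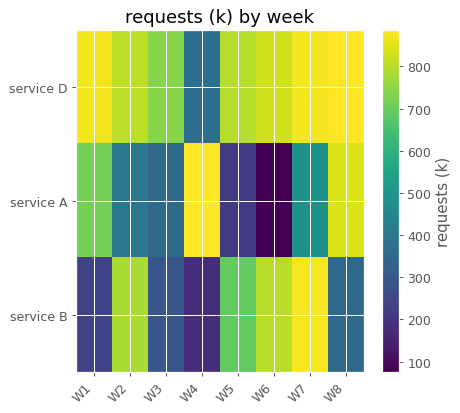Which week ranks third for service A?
W1

Top 4 for service A: W4 ≈ 900, W8 ≈ 800, W1 ≈ 700, W7 ≈ 500.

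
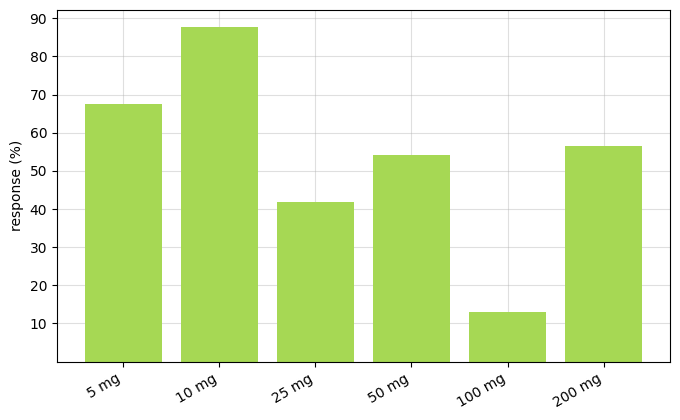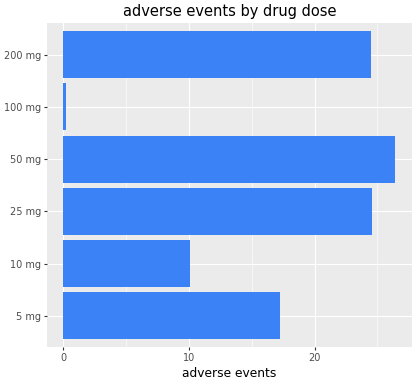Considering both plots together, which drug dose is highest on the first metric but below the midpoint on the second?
Chart 2 median adverse events ≈ 20; below-median drug doses: 5 mg, 10 mg, 100 mg. Among those, 10 mg has the highest response (%) (≈ 90).

10 mg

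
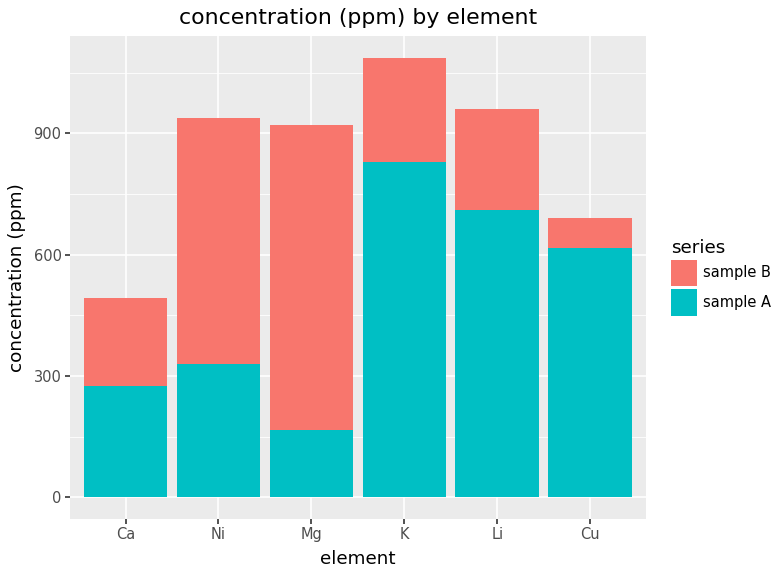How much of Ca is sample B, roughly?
≈ 200

sample B top ≈ 500, bottom ≈ 300; segment ≈ 200.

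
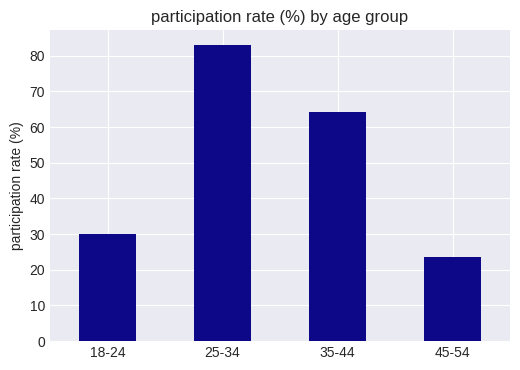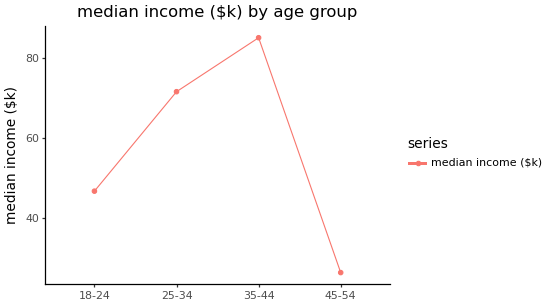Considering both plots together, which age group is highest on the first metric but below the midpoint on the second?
18-24

Chart 2 median median income ($k) ≈ 60; below-median age groups: 18-24, 45-54. Among those, 18-24 has the highest participation rate (%) (≈ 30).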